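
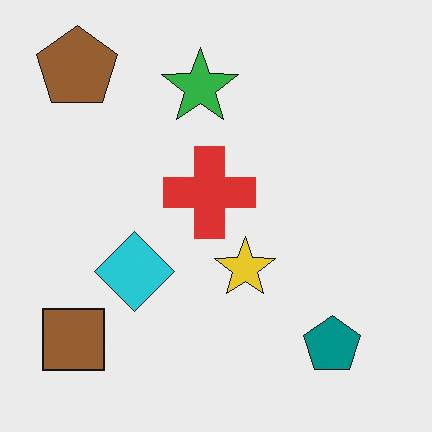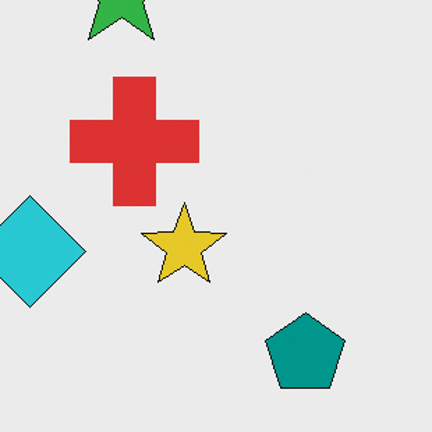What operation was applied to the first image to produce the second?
It was cropped to a modestly smaller region and rescaled.

The visible shapes are larger and the field of view is narrower; shapes near the original edges may be partly or wholly outside the frame — a crop-and-rescale.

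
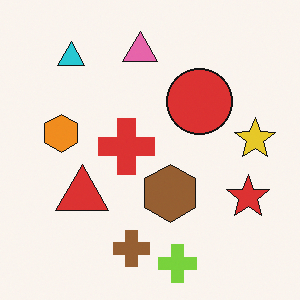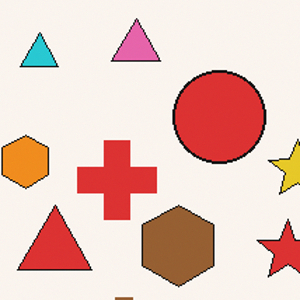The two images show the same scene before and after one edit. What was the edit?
The second image is the first cropped slightly and scaled back up.

The visible shapes are larger and the field of view is narrower; shapes near the original edges may be partly or wholly outside the frame — a crop-and-rescale.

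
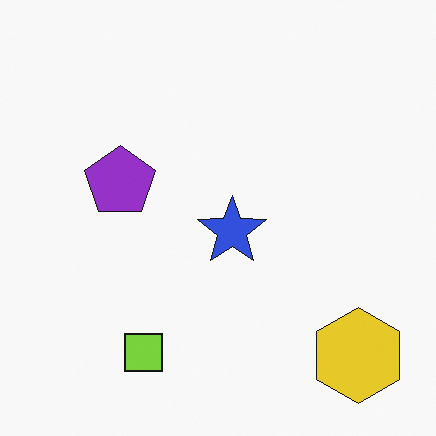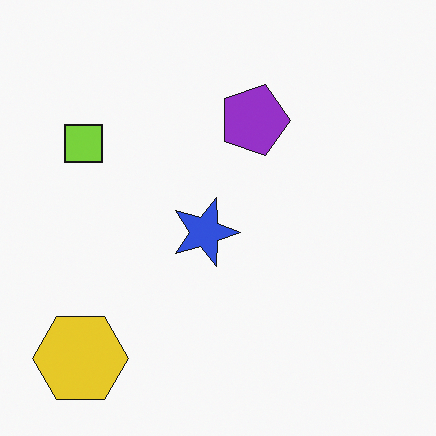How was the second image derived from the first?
This is the original image rotated 90° clockwise.

The yellow hexagon sits in the bottom-right of the first image and the bottom-left of the second — consistent with a whole-image 90° clockwise rotation.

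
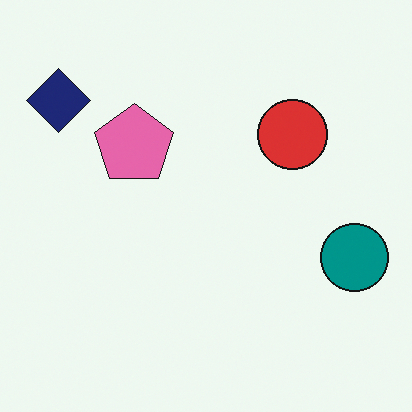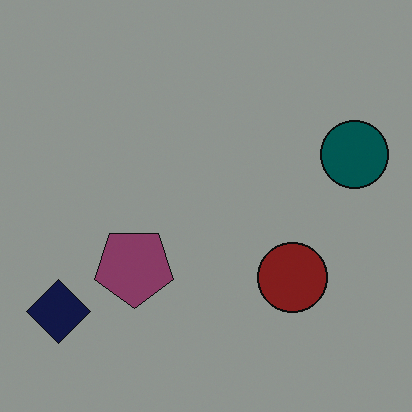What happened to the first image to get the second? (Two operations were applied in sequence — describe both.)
The transformation is: flipped vertically (top ↔ bottom), then substantially darkened.

The navy diamond is in the top-left of the first image and the bottom-left of the second — shapes on opposite sides of the horizontal midline have swapped in a mirror flip. Every pixel — background and shapes alike — is uniformly darkened.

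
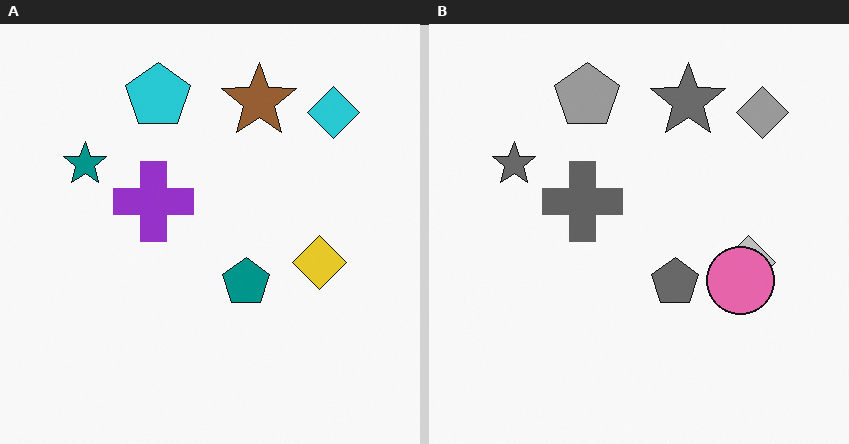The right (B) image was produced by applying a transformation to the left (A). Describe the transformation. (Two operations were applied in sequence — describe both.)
The transformation is: converted to grayscale, then overlaid with an additional pink circle.

All color is removed — every shape is now a shade of grey. A pink circle appears in the right (B) image that is absent from the left (A).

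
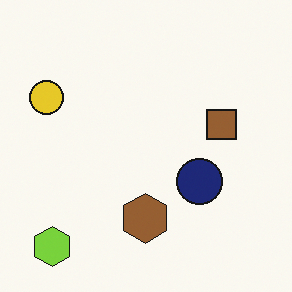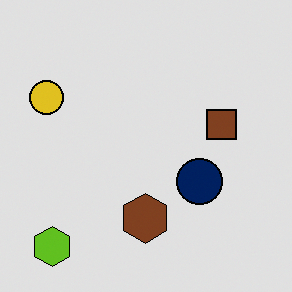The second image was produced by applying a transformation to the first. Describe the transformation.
The second image is the first posterized to a reduced palette.

Each flat color has snapped to a coarser quantized level — most visibly, the near-white background has dropped to a flat grey.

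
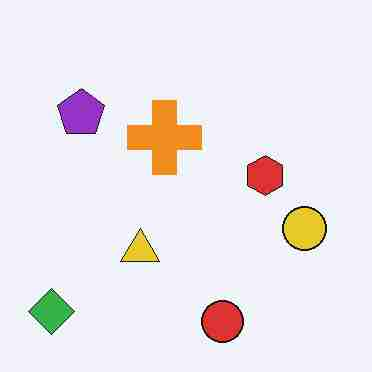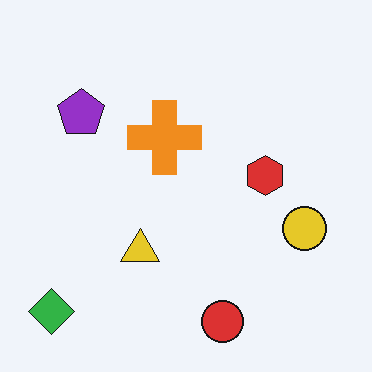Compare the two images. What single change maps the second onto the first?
Heavily JPEG-compressed with obvious blocking artifacts.

Blocky 8×8 compression artifacts appear around shape edges and the flat background shows ringing — characteristic JPEG degradation.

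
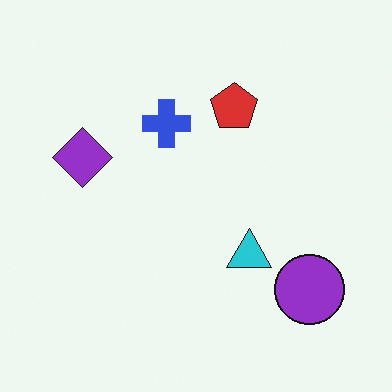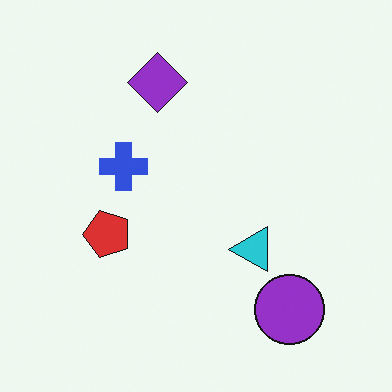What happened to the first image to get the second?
This is the original image transposed (reflected across the top-left ↔ bottom-right diagonal).

Shapes have swapped their row and column positions — what was in the top-right is now in the bottom-left — a diagonal reflection.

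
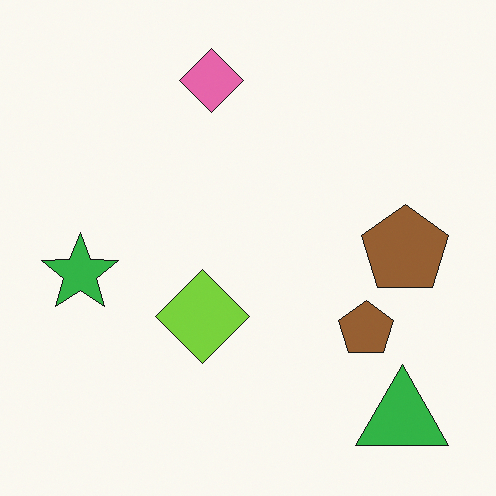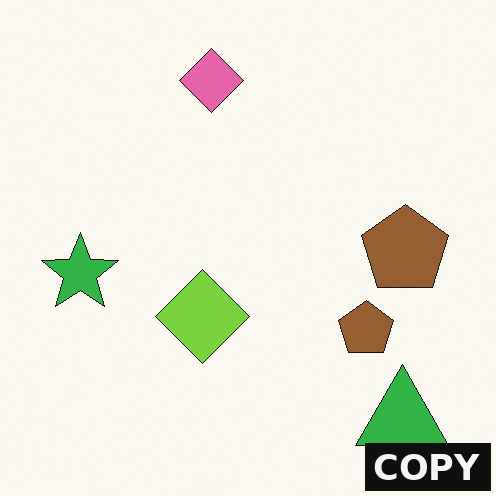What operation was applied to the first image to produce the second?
This is the original image watermarked with the text "COPY" in the lower-right corner.

A dark label reading "COPY" appears in the lower-right corner.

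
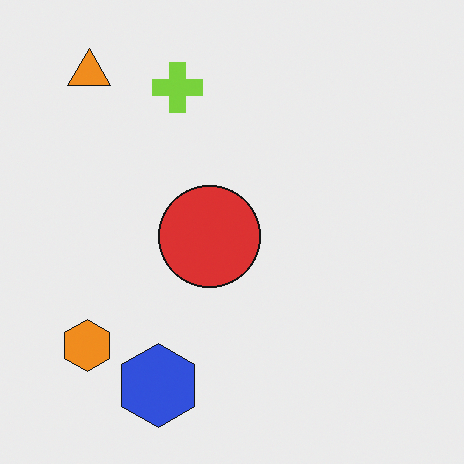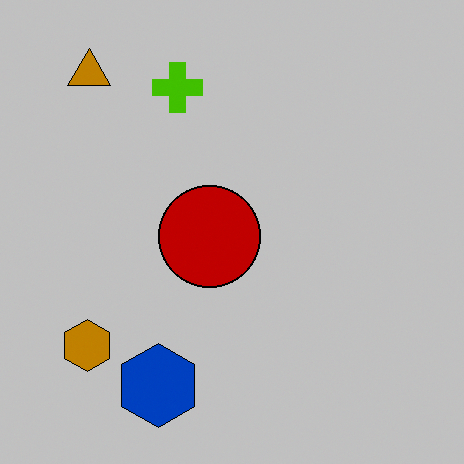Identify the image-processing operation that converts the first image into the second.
The image was heavily posterized to just a handful of flat colors.

Each flat color has snapped to a coarser quantized level — most visibly, the near-white background has dropped to a flat grey.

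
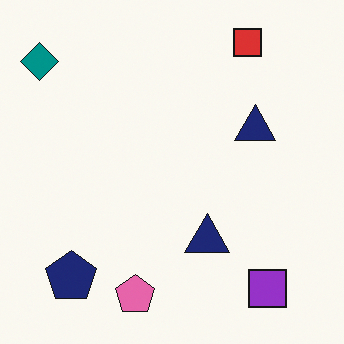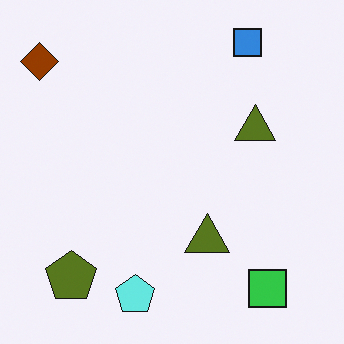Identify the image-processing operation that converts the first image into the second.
The transformation is: hue-shifted through roughly half the color wheel.

Every shape's color has rotated by the same amount around the hue wheel — a uniform hue shift.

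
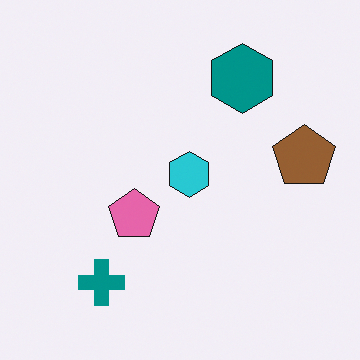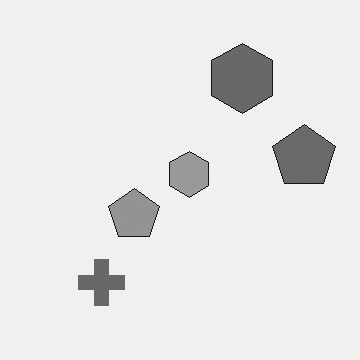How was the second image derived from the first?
The second image is the first converted to grayscale.

All color is removed — every shape is now a shade of grey.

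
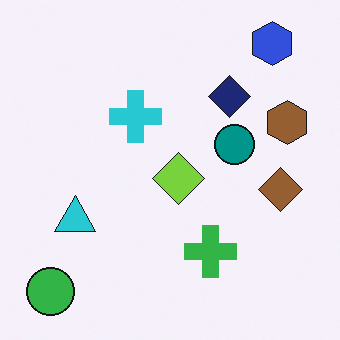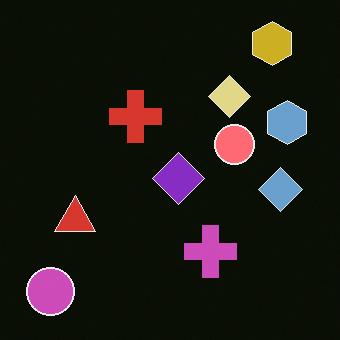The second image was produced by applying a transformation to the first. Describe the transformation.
Color-inverted (negative).

The light background has become dark and every shape's color is its complement — a photographic negative.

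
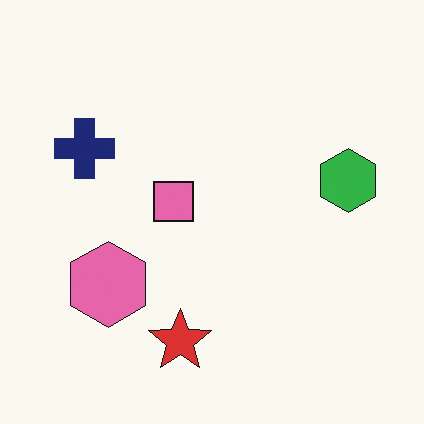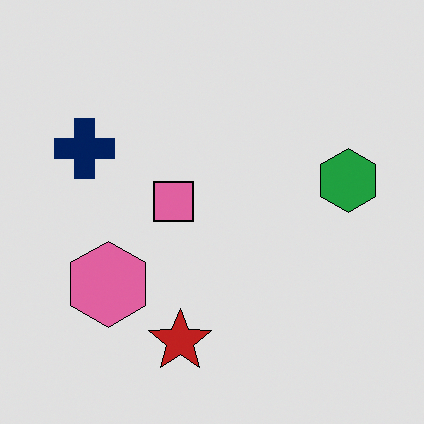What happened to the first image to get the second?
This is the original image posterized to a reduced palette.

Each flat color has snapped to a coarser quantized level — most visibly, the near-white background has dropped to a flat grey.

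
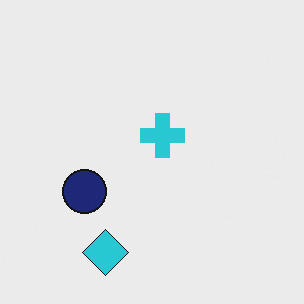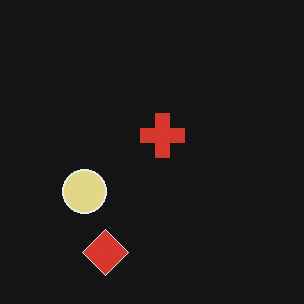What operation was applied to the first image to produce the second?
This is the original image color-inverted (negative).

The light background has become dark and every shape's color is its complement — a photographic negative.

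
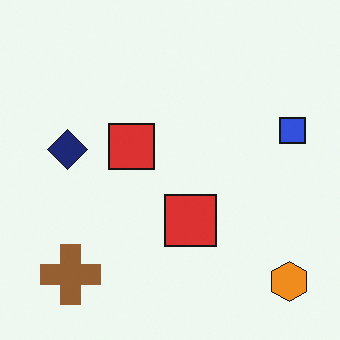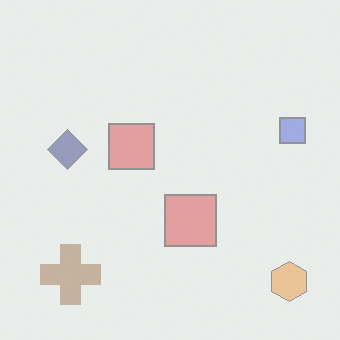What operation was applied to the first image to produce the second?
Given much lower contrast.

Tones are pushed toward mid-grey across the whole image — a global contrast change.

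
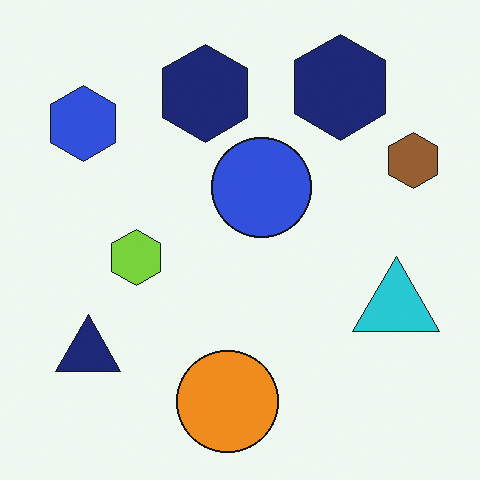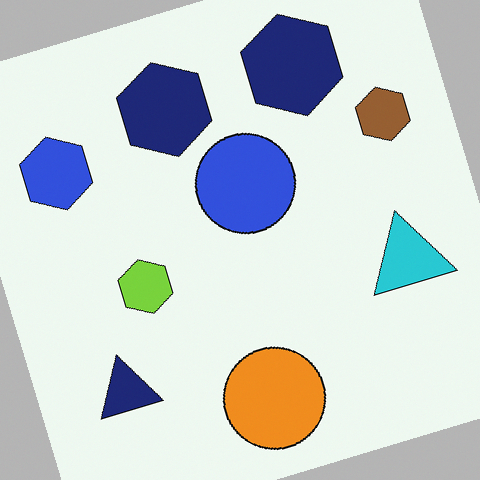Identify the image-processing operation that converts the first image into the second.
The transformation is: rotated counter-clockwise by a clearly visible amount.

Every shape is tilted by the same angle and the image corners show triangular fill wedges — a whole-image rotation by a non-right angle.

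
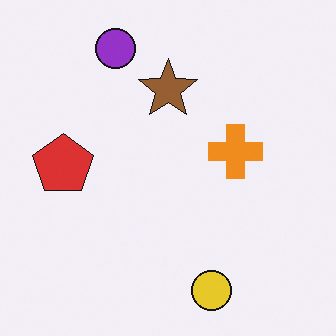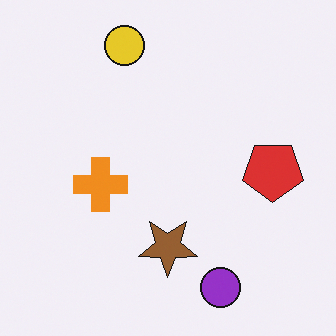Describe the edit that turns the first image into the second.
Rotated 180°.

The purple circle sits in the top of the first image and the bottom of the second — consistent with a whole-image 180° rotation.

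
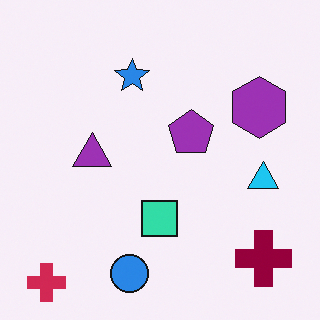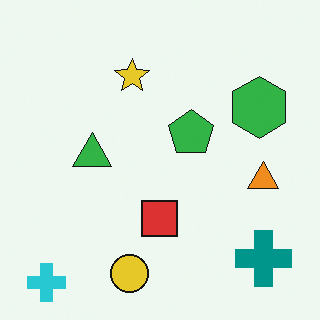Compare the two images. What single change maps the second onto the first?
The first image is the second hue-shifted by a large amount.

Every shape's color has rotated by the same amount around the hue wheel — a uniform hue shift.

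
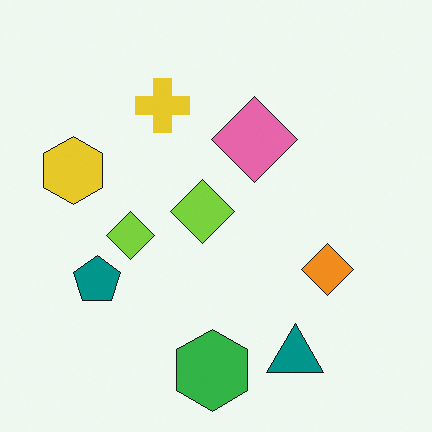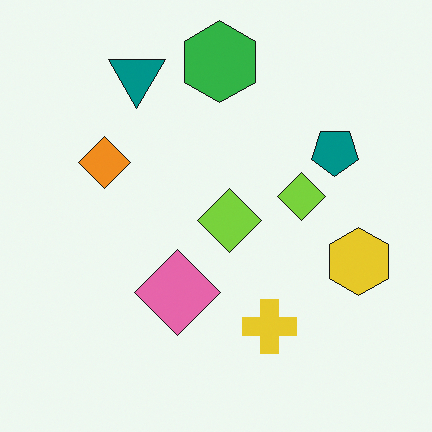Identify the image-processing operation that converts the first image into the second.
This is the original image rotated 180°.

The teal triangle sits in the bottom-right of the first image and the top-left of the second — consistent with a whole-image 180° rotation.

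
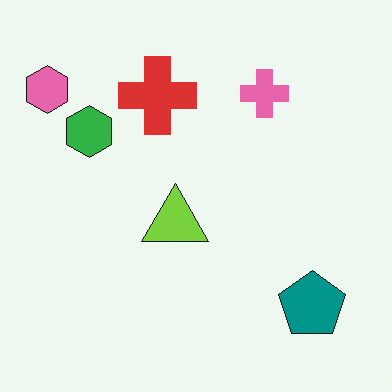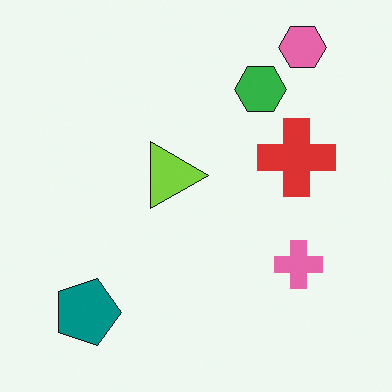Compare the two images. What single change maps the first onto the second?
The transformation is: rotated 90° clockwise.

The pink hexagon sits in the top-left of the first image and the top-right of the second — consistent with a whole-image 90° clockwise rotation.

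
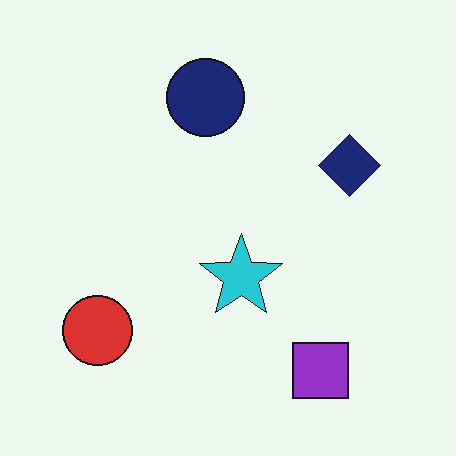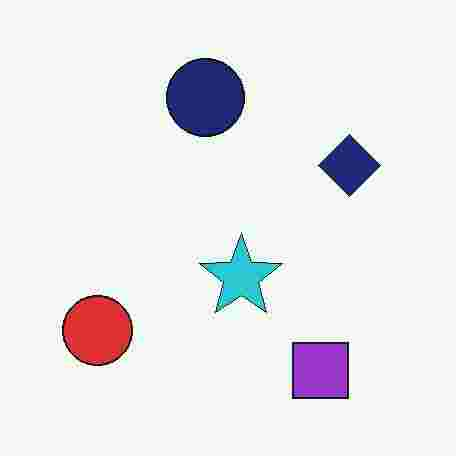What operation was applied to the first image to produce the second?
This is the original image heavily JPEG-compressed with obvious blocking artifacts.

Blocky 8×8 compression artifacts appear around shape edges and the flat background shows ringing — characteristic JPEG degradation.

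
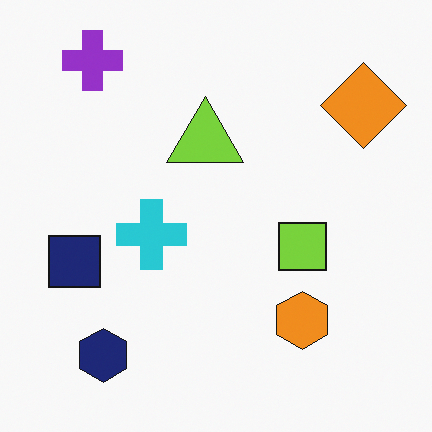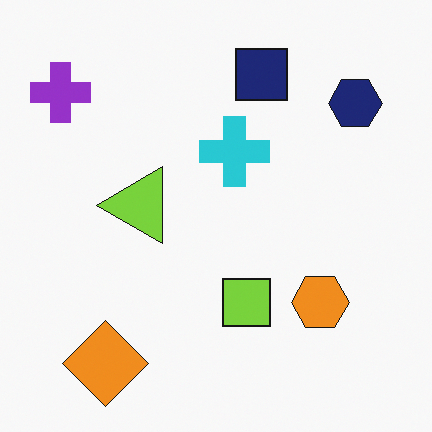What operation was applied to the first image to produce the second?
Transposed (reflected across the top-left ↔ bottom-right diagonal).

Shapes have swapped their row and column positions — what was in the top-right is now in the bottom-left — a diagonal reflection.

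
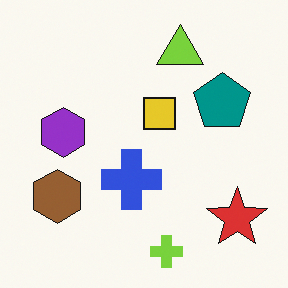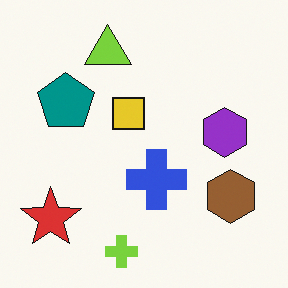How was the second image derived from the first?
Flipped horizontally (left ↔ right).

The red star is in the bottom-right of the first image and the bottom-left of the second — shapes on opposite sides of the vertical midline have swapped in a mirror flip.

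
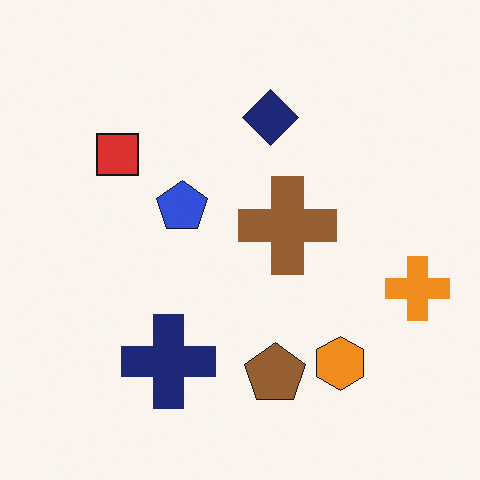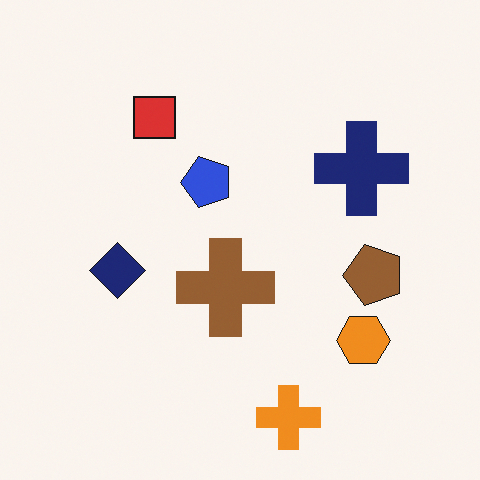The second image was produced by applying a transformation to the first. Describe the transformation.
It was transposed (reflected across the top-left ↔ bottom-right diagonal).

Shapes have swapped their row and column positions — what was in the top-right is now in the bottom-left — a diagonal reflection.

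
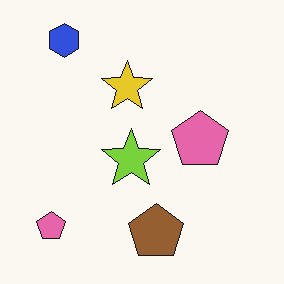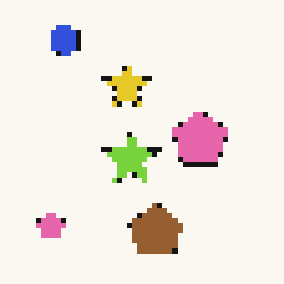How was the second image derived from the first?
The image was lightly pixelated (a mild mosaic effect).

Shapes are reduced to large square blocks; fine edges and outlines are lost — a downscale-then-upscale (mosaic) effect.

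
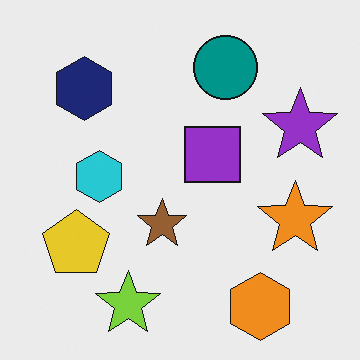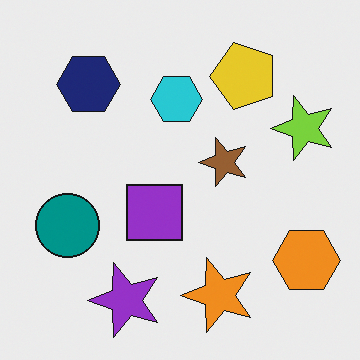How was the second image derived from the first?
The transformation is: transposed (reflected across the top-left ↔ bottom-right diagonal).

Shapes have swapped their row and column positions — what was in the top-right is now in the bottom-left — a diagonal reflection.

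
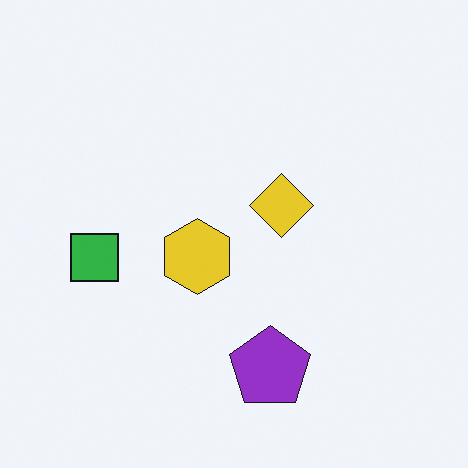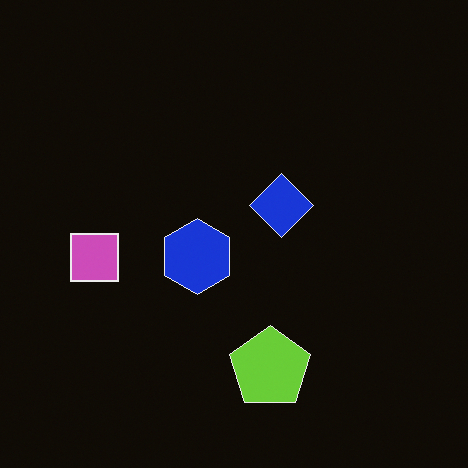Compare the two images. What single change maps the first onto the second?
The second image is the first color-inverted (negative).

The light background has become dark and every shape's color is its complement — a photographic negative.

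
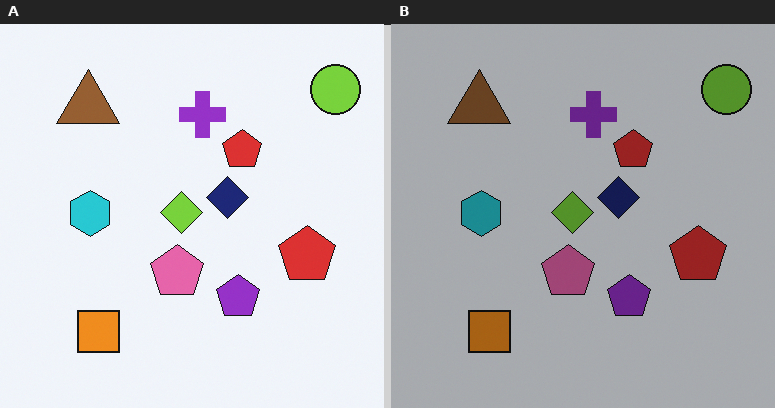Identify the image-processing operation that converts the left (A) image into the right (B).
It was substantially darkened.

Every pixel — background and shapes alike — is uniformly darkened.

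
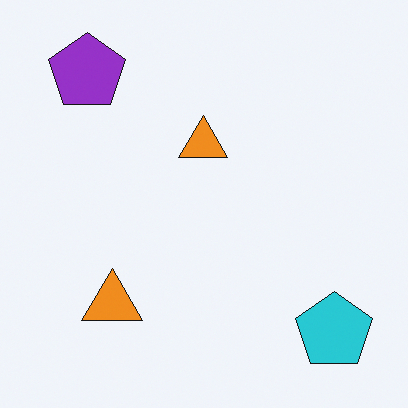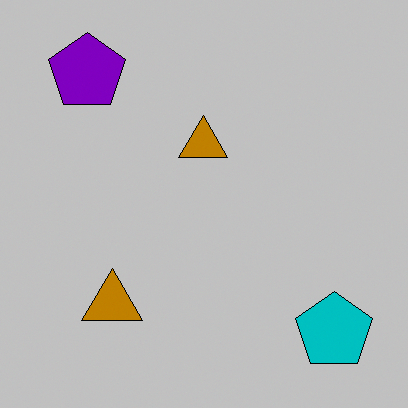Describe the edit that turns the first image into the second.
The image was heavily posterized to just a handful of flat colors.

Each flat color has snapped to a coarser quantized level — most visibly, the near-white background has dropped to a flat grey.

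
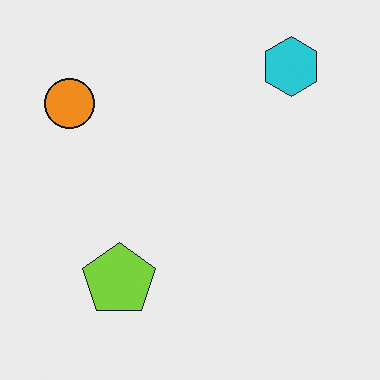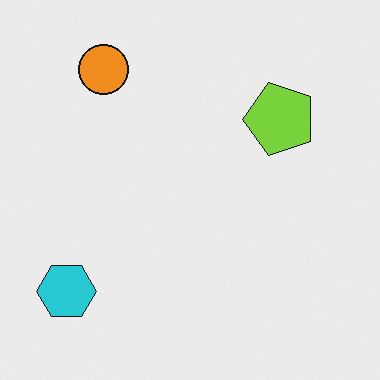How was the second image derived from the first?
It was transposed (reflected across the top-left ↔ bottom-right diagonal).

Shapes have swapped their row and column positions — what was in the top-right is now in the bottom-left — a diagonal reflection.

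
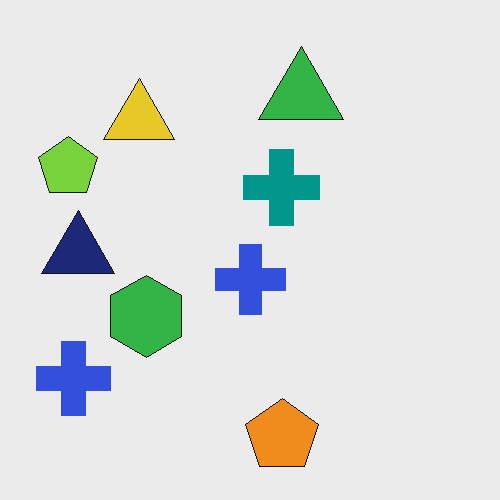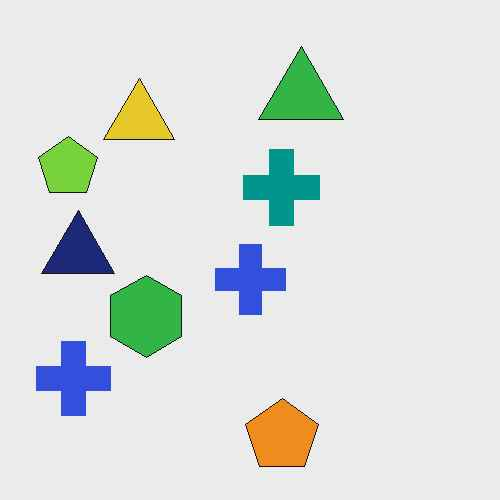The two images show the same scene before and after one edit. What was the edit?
This is the original image given moderate JPEG compression.

Blocky 8×8 compression artifacts appear around shape edges and the flat background shows ringing — characteristic JPEG degradation.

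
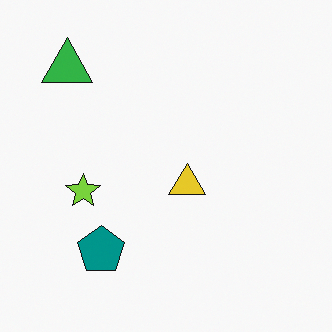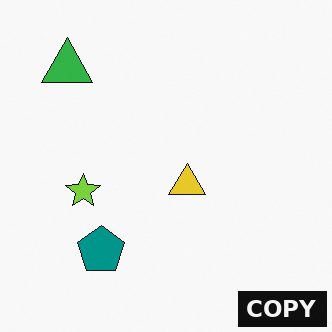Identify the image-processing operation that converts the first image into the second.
Watermarked with the text "COPY" in the lower-right corner.

A dark label reading "COPY" appears in the lower-right corner.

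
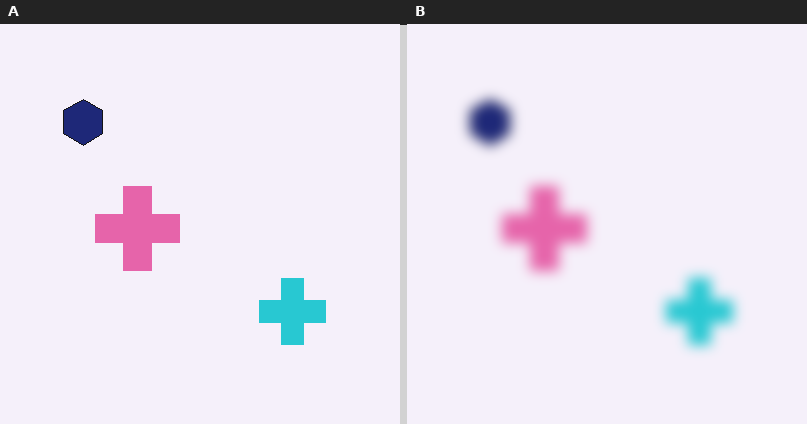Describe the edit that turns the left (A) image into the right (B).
The transformation is: heavily blurred.

Shape edges and outlines are uniformly softened across the whole image.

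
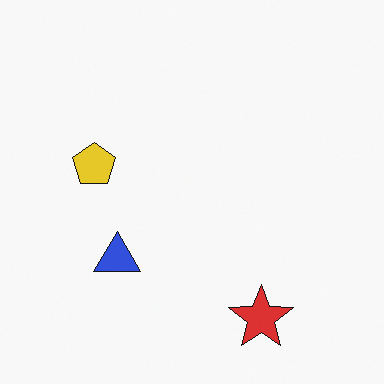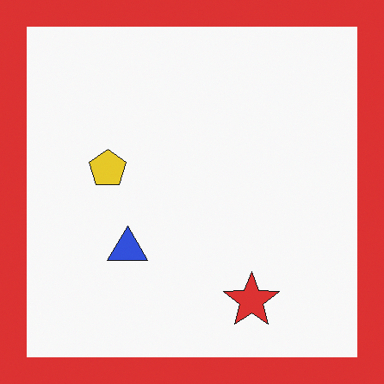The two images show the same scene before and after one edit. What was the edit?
The transformation is: framed with a red border.

A solid red frame runs around the edge of the second image, with the content slightly shrunk inside it.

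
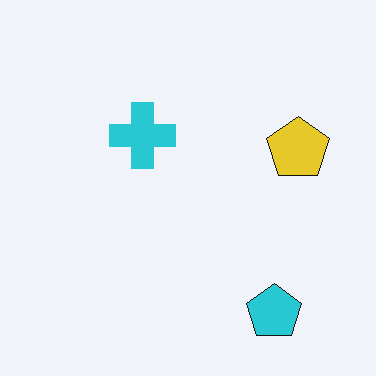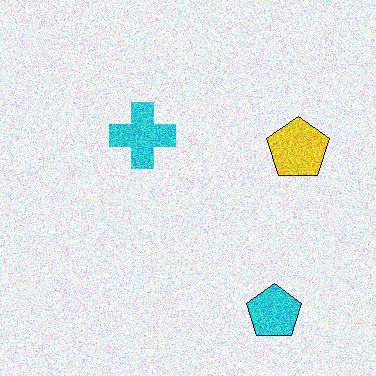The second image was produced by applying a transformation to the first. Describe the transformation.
The transformation is: degraded with a thick layer of grain.

Random speckle covers the whole image, including the flat background.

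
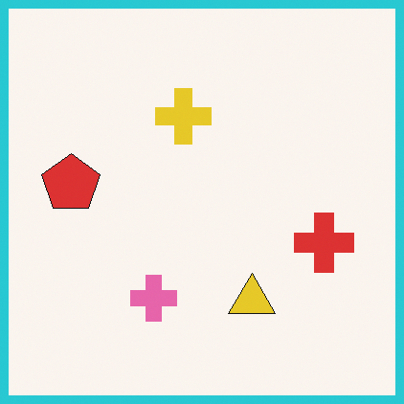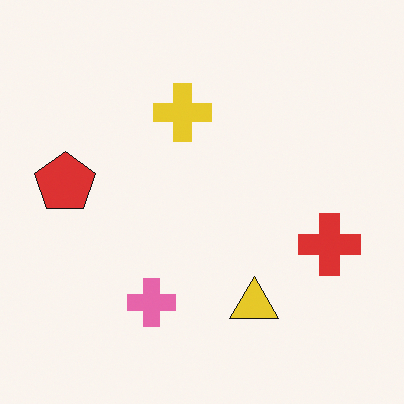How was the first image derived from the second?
Framed with a cyan border.

A solid cyan frame runs around the edge of the first image, with the content slightly shrunk inside it.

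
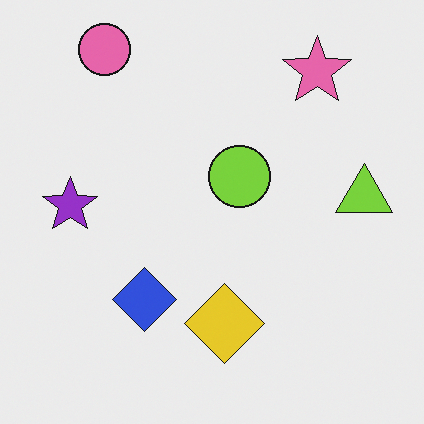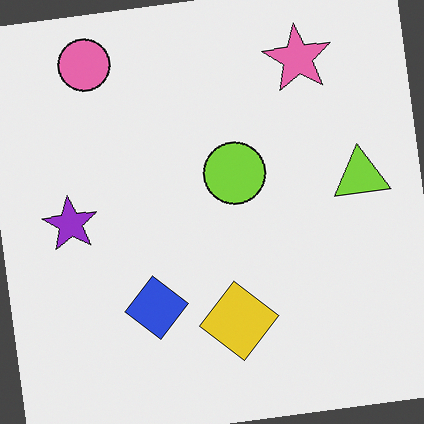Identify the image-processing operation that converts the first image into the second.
This is the original image rotated counter-clockwise by a slight angle.

Every shape is tilted by the same angle and the image corners show triangular fill wedges — a whole-image rotation by a non-right angle.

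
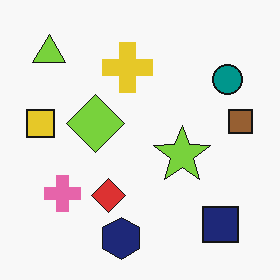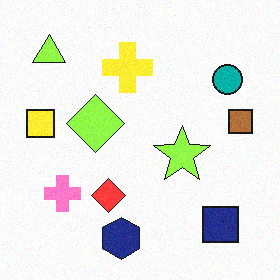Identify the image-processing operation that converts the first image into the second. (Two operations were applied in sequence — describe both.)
It was slightly brightened, then degraded with subtle gaussian noise.

Every pixel — background and shapes alike — is uniformly brightened. Random speckle covers the whole image, including the flat background.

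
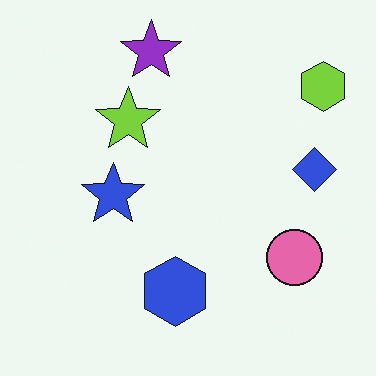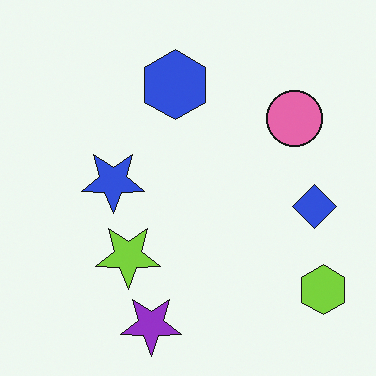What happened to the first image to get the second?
It was flipped vertically (top ↔ bottom).

The purple star is in the top of the first image and the bottom of the second — shapes on opposite sides of the horizontal midline have swapped in a mirror flip.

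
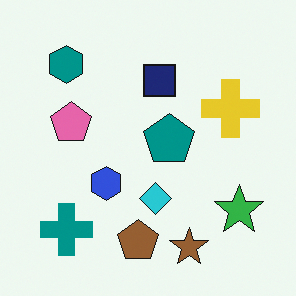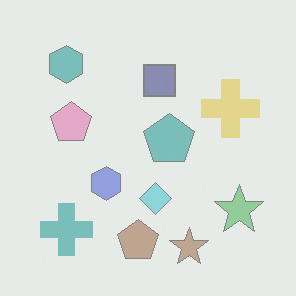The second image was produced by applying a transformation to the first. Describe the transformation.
This is the original image given much lower contrast.

Tones are pushed toward mid-grey across the whole image — a global contrast change.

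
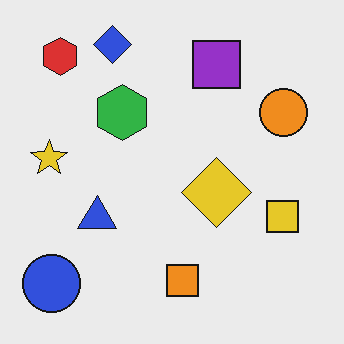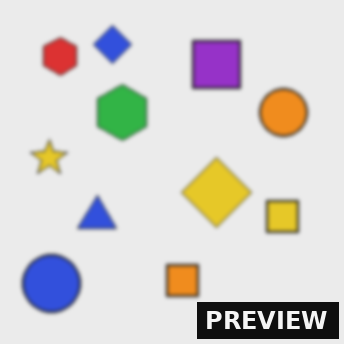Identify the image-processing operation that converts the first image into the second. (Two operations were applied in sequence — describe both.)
The image was slightly softened, then watermarked with the text "PREVIEW" in the lower-right corner.

Shape edges and outlines are uniformly softened across the whole image. A dark label reading "PREVIEW" appears in the lower-right corner.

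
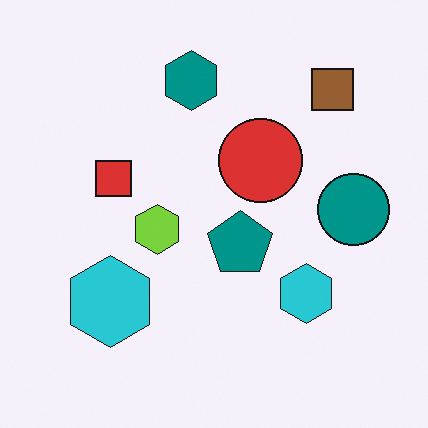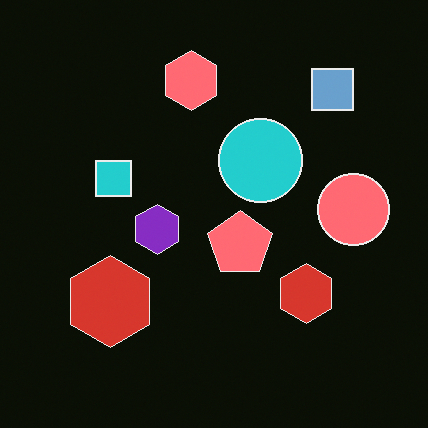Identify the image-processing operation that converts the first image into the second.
The second image is the first color-inverted (negative).

The light background has become dark and every shape's color is its complement — a photographic negative.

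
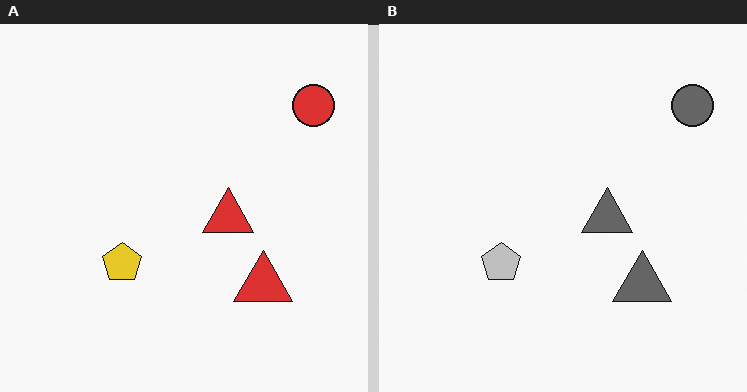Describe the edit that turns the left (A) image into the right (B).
The right (B) image is the left (A) converted to grayscale.

All color is removed — every shape is now a shade of grey.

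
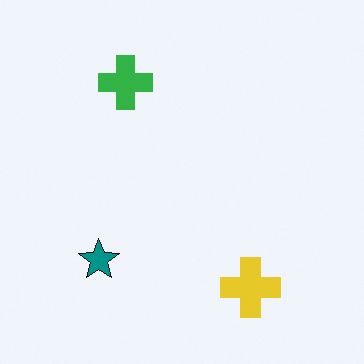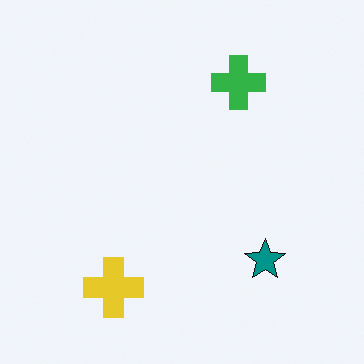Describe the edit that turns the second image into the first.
It was flipped horizontally (left ↔ right).

The teal star is in the bottom-right of the second image and the bottom-left of the first — shapes on opposite sides of the vertical midline have swapped in a mirror flip.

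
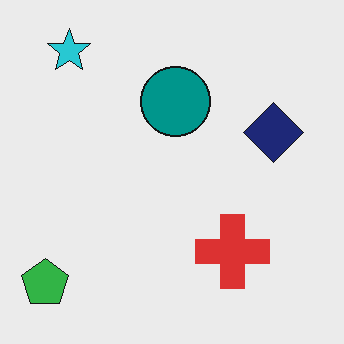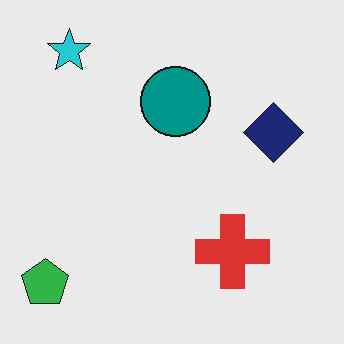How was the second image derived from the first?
The second image is the first JPEG-compressed with visible artifacts.

Blocky 8×8 compression artifacts appear around shape edges and the flat background shows ringing — characteristic JPEG degradation.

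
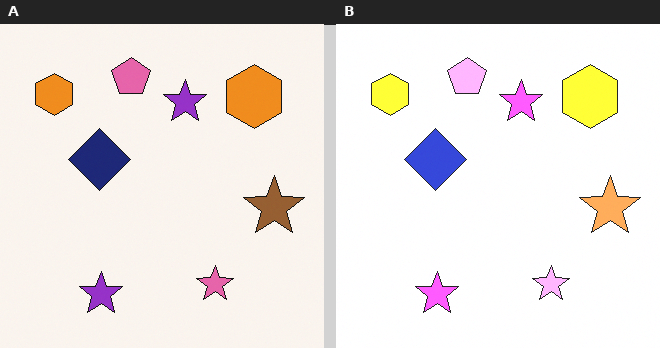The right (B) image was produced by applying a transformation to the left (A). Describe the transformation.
The right (B) image is the left (A) substantially brightened.

Every pixel — background and shapes alike — is uniformly brightened.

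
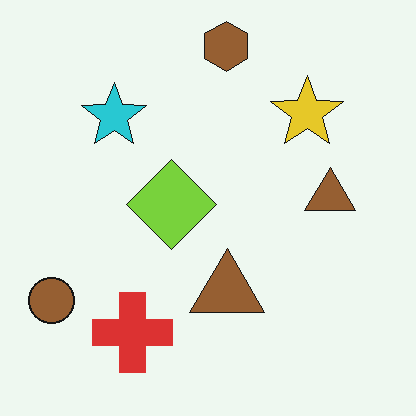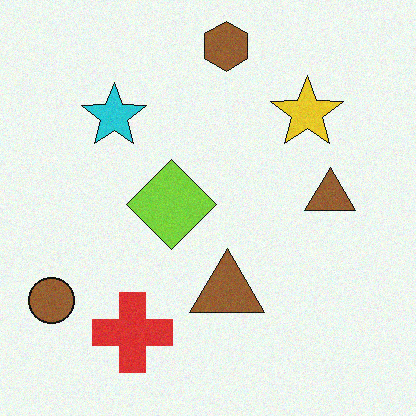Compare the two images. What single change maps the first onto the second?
This is the original image degraded with light additive noise.

Random speckle covers the whole image, including the flat background.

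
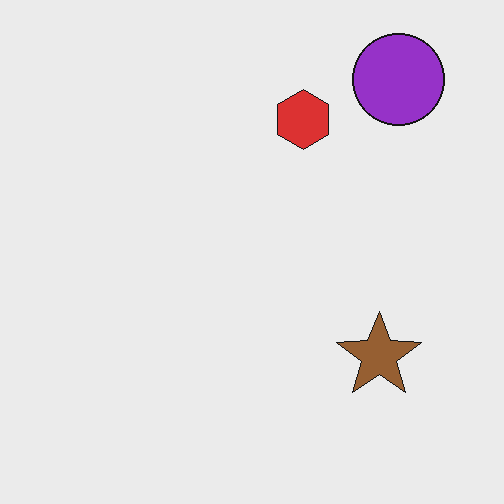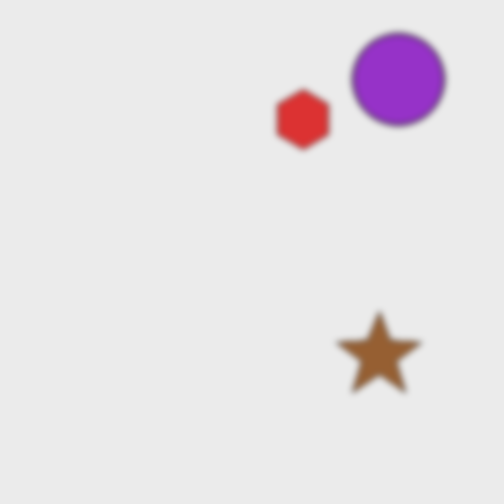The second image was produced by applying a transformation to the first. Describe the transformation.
The second image is the first moderately blurred.

Shape edges and outlines are uniformly softened across the whole image.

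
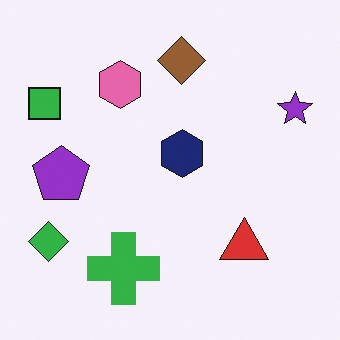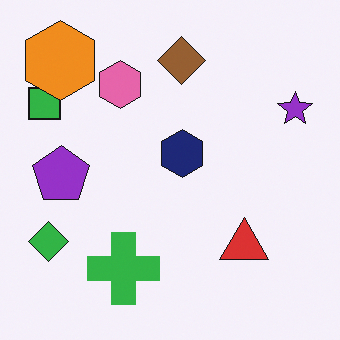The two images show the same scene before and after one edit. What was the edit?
It was overlaid with an additional orange hexagon.

An orange hexagon appears in the second image that is absent from the first.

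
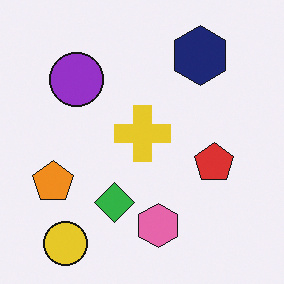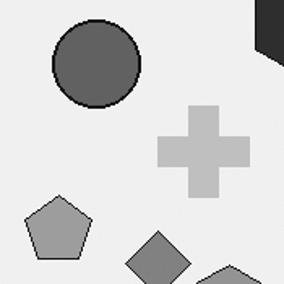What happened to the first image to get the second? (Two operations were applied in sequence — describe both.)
The image was converted to grayscale, then cropped tightly and scaled back up.

All color is removed — every shape is now a shade of grey. The visible shapes are larger and the field of view is narrower; shapes near the original edges may be partly or wholly outside the frame — a crop-and-rescale.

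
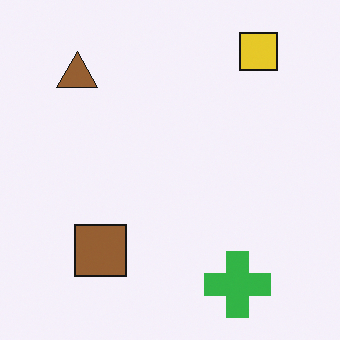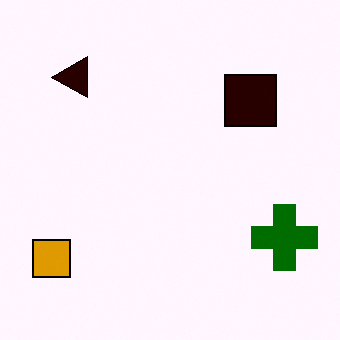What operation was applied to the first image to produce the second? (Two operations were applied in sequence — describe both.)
It was transposed (reflected across the top-left ↔ bottom-right diagonal), then boosted in contrast.

Shapes have swapped their row and column positions — what was in the top-right is now in the bottom-left — a diagonal reflection. Tones are pushed away from mid-grey across the whole image — a global contrast change.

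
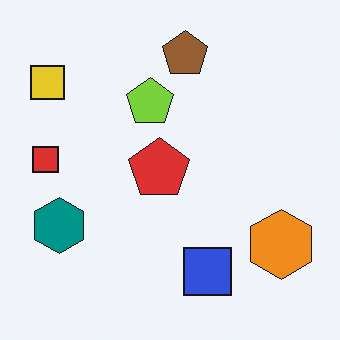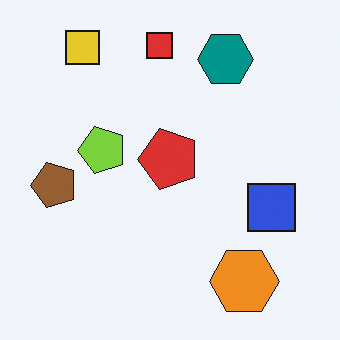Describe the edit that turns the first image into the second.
The image was transposed (reflected across the top-left ↔ bottom-right diagonal).

Shapes have swapped their row and column positions — what was in the top-right is now in the bottom-left — a diagonal reflection.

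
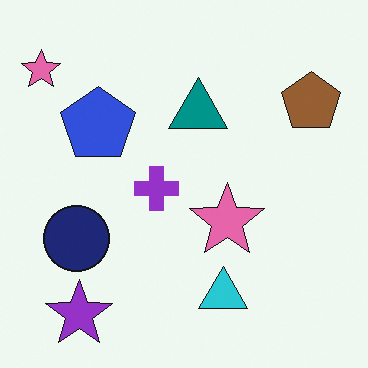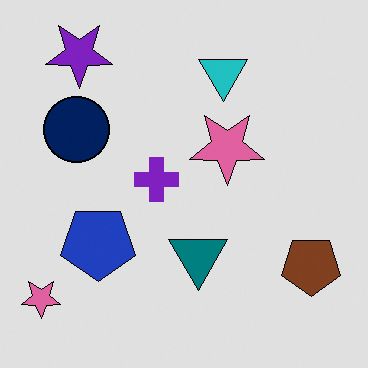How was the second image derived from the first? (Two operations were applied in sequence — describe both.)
Posterized to a reduced palette, then flipped vertically (top ↔ bottom).

Each flat color has snapped to a coarser quantized level — most visibly, the near-white background has dropped to a flat grey. The purple star is in the bottom-left of the first image and the top-left of the second — shapes on opposite sides of the horizontal midline have swapped in a mirror flip.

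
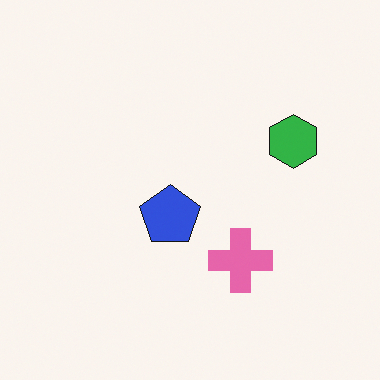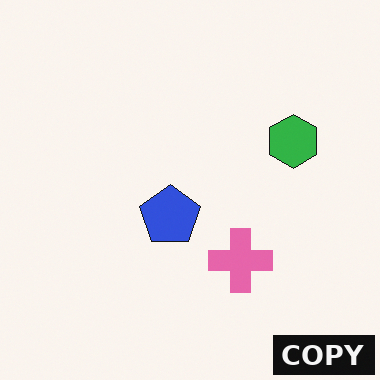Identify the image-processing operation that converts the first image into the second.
This is the original image watermarked with the text "COPY" in the lower-right corner.

A dark label reading "COPY" appears in the lower-right corner.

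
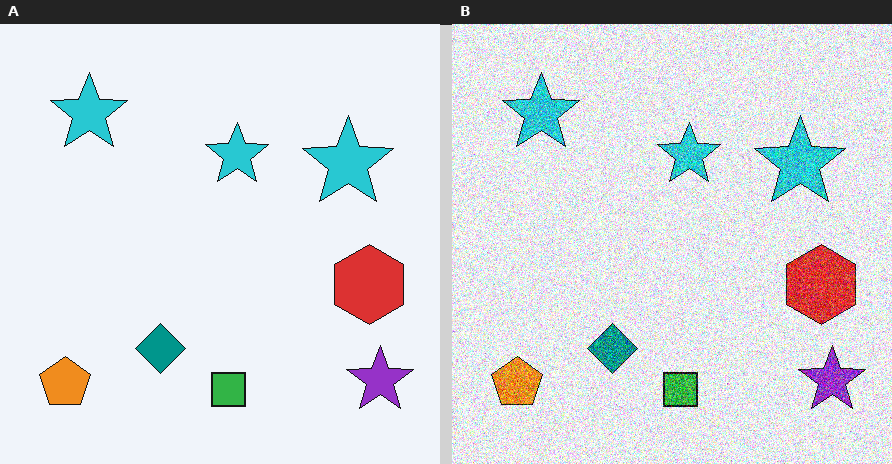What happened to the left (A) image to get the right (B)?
It was degraded with a thick layer of grain.

Random speckle covers the whole image, including the flat background.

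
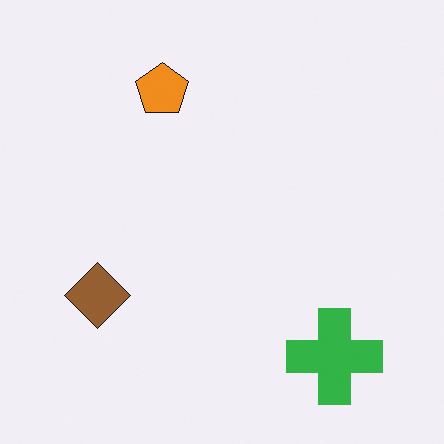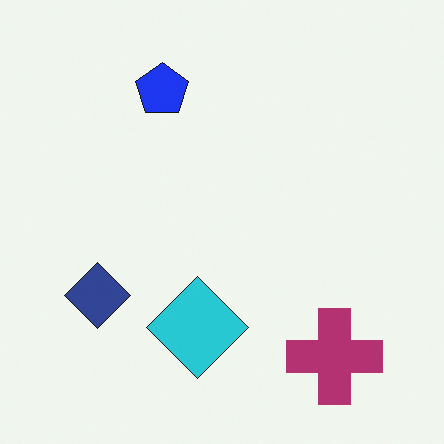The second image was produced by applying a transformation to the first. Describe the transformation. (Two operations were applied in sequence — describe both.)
Hue-shifted through roughly half the color wheel, then overlaid with an additional cyan diamond.

Every shape's color has rotated by the same amount around the hue wheel — a uniform hue shift. A cyan diamond appears in the second image that is absent from the first.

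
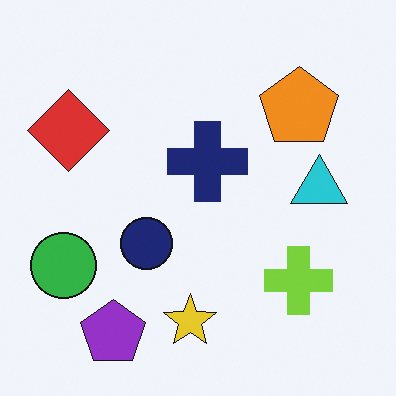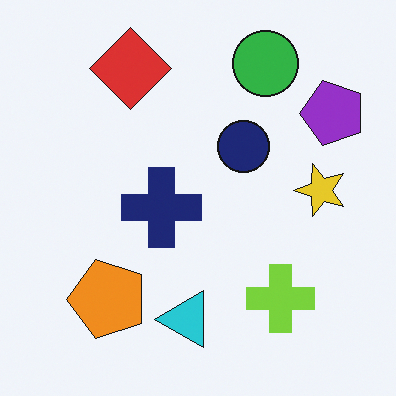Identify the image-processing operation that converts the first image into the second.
This is the original image transposed (reflected across the top-left ↔ bottom-right diagonal).

Shapes have swapped their row and column positions — what was in the top-right is now in the bottom-left — a diagonal reflection.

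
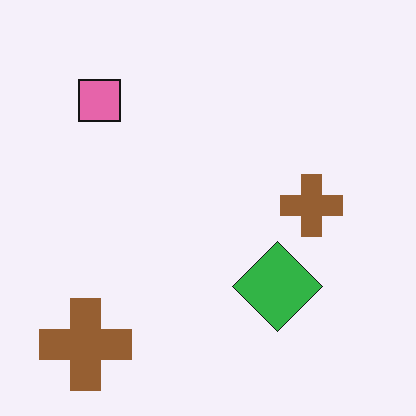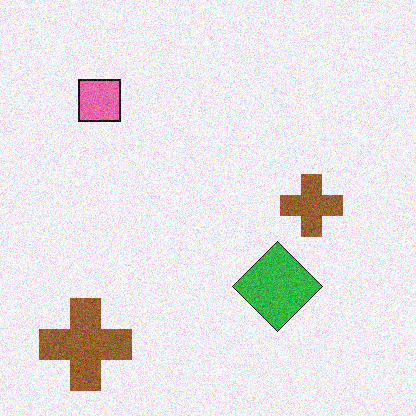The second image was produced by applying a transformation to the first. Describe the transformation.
The image was degraded with visible gaussian noise.

Random speckle covers the whole image, including the flat background.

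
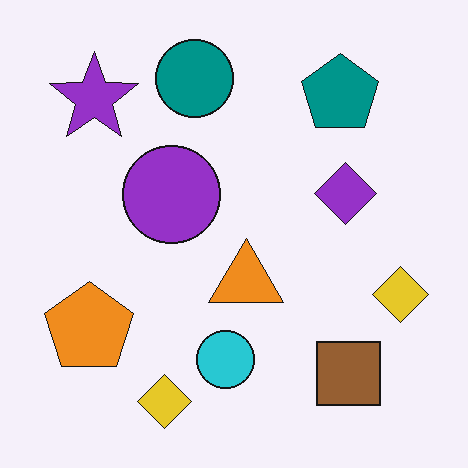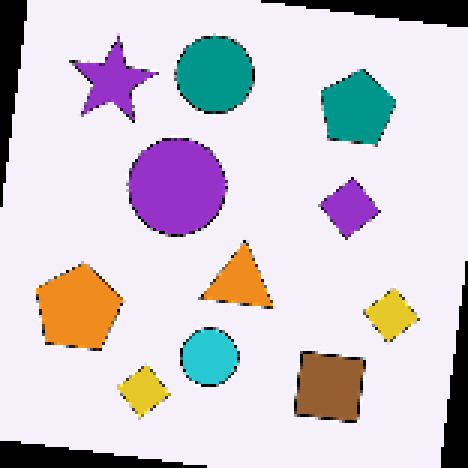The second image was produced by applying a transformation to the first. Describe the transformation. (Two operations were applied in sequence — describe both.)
It was rotated clockwise by a small amount, then lightly pixelated (a mild mosaic effect).

Every shape is tilted by the same angle and the image corners show triangular fill wedges — a whole-image rotation by a non-right angle. Shapes are reduced to large square blocks; fine edges and outlines are lost — a downscale-then-upscale (mosaic) effect.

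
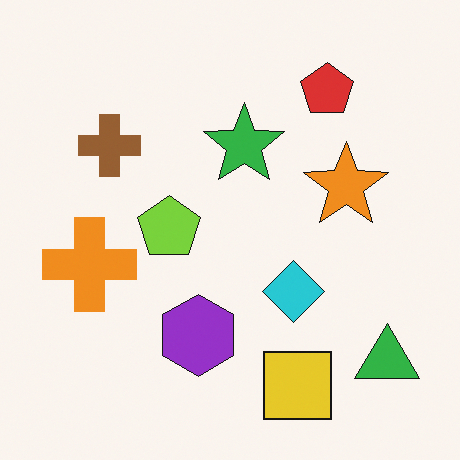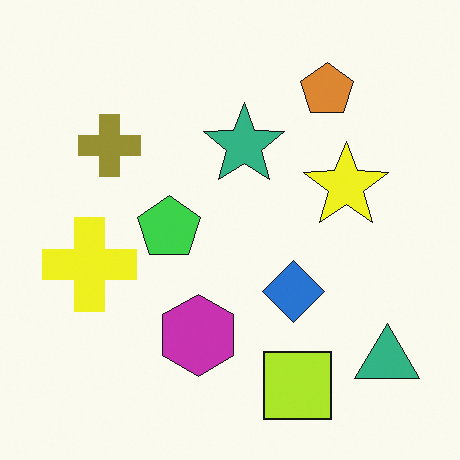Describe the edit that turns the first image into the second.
This is the original image hue-shifted slightly.

Every shape's color has rotated by the same amount around the hue wheel — a uniform hue shift.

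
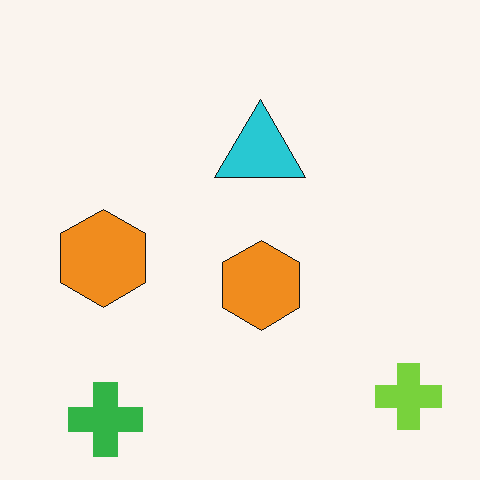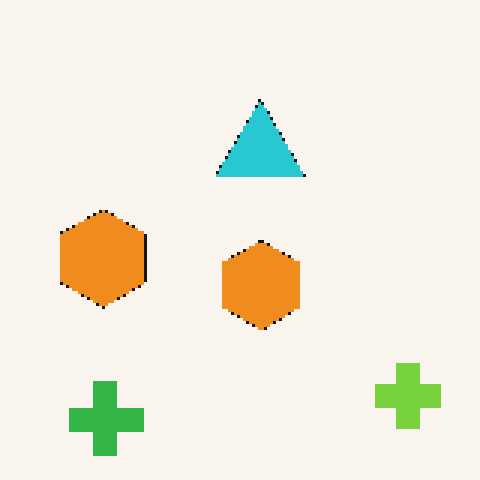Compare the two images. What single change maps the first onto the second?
The transformation is: lightly pixelated (a mild mosaic effect).

Shapes are reduced to large square blocks; fine edges and outlines are lost — a downscale-then-upscale (mosaic) effect.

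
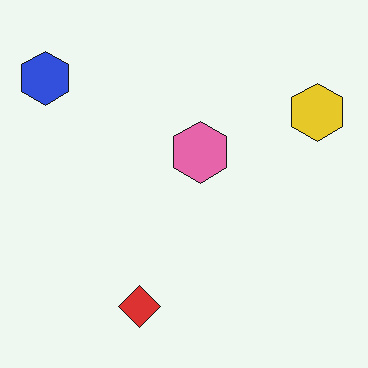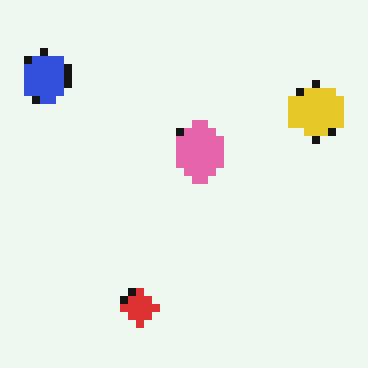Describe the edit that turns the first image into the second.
The image was pixelated into visible square blocks.

Shapes are reduced to large square blocks; fine edges and outlines are lost — a downscale-then-upscale (mosaic) effect.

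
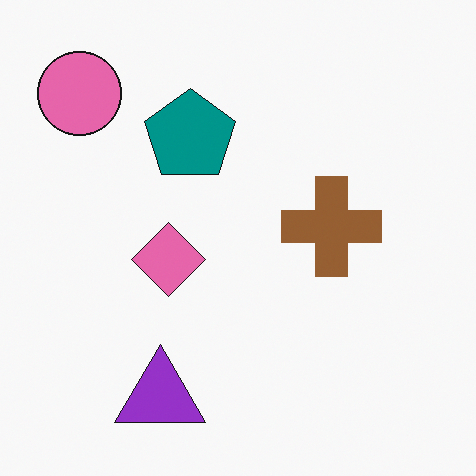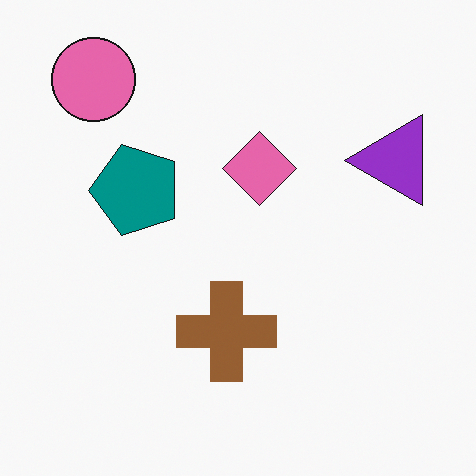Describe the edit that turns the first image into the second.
The second image is the first transposed (reflected across the top-left ↔ bottom-right diagonal).

Shapes have swapped their row and column positions — what was in the top-right is now in the bottom-left — a diagonal reflection.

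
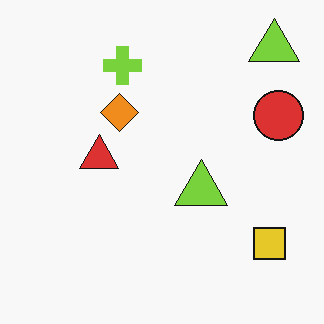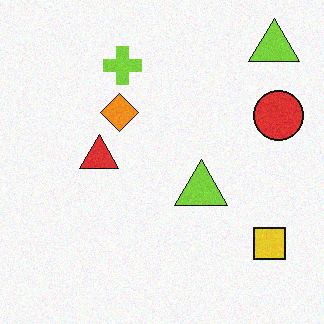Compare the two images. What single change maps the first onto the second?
Degraded with subtle gaussian noise.

Random speckle covers the whole image, including the flat background.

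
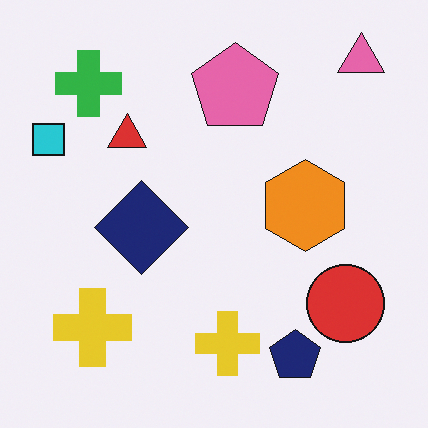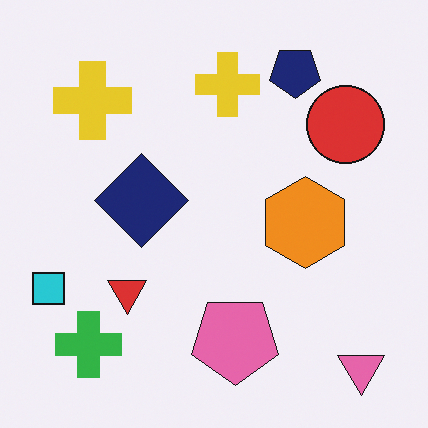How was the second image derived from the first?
The transformation is: flipped vertically (top ↔ bottom).

The pink triangle is in the top-right of the first image and the bottom-right of the second — shapes on opposite sides of the horizontal midline have swapped in a mirror flip.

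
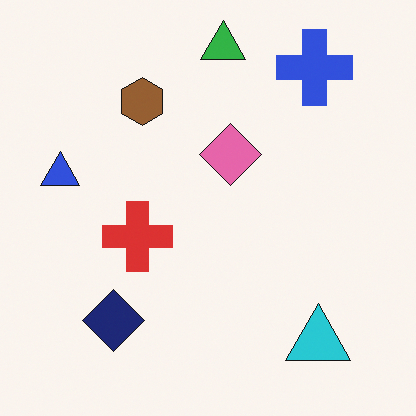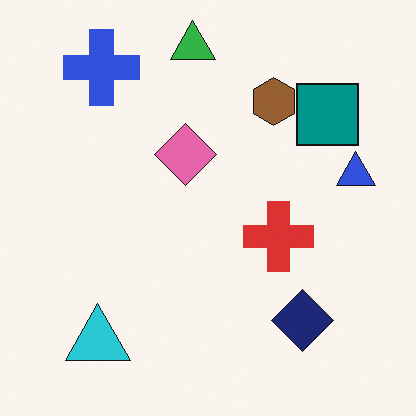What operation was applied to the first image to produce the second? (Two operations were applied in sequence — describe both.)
The image was flipped horizontally (left ↔ right), then overlaid with an additional teal square.

The blue triangle is in the left of the first image and the right of the second — shapes on opposite sides of the vertical midline have swapped in a mirror flip. A teal square appears in the second image that is absent from the first.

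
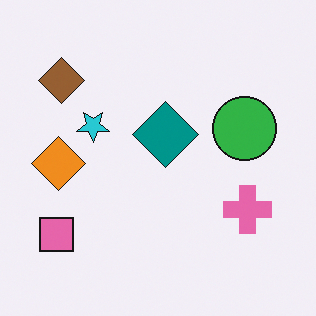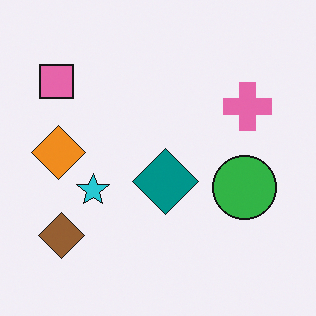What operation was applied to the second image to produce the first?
This is the original image flipped vertically (top ↔ bottom).

The pink square is in the top-left of the second image and the bottom-left of the first — shapes on opposite sides of the horizontal midline have swapped in a mirror flip.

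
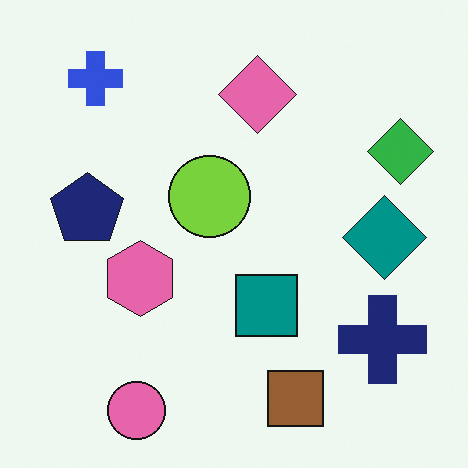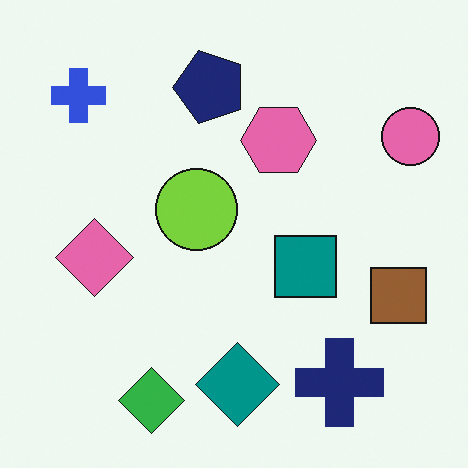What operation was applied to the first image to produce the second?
The image was transposed (reflected across the top-left ↔ bottom-right diagonal).

Shapes have swapped their row and column positions — what was in the top-right is now in the bottom-left — a diagonal reflection.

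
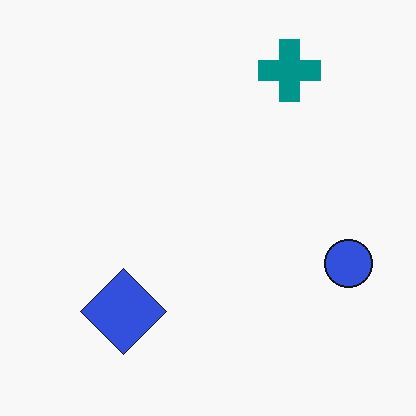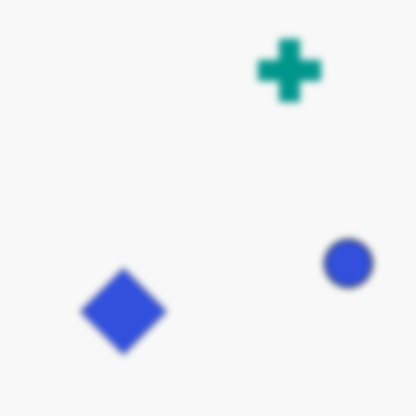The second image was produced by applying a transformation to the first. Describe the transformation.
The second image is the first moderately blurred.

Shape edges and outlines are uniformly softened across the whole image.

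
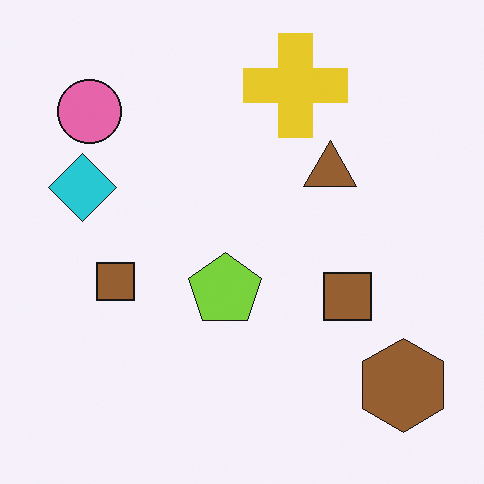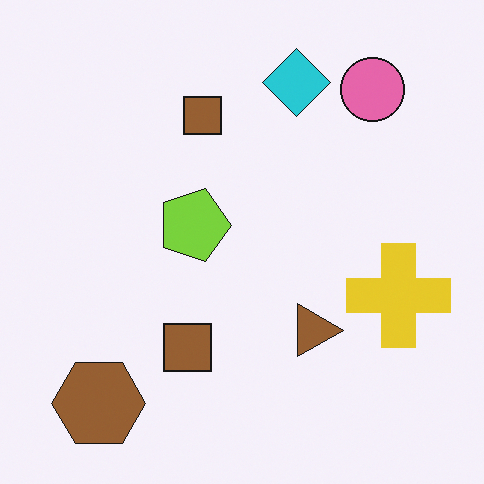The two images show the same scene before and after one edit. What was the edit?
Rotated 90° clockwise.

The brown hexagon sits in the bottom-right of the first image and the bottom-left of the second — consistent with a whole-image 90° clockwise rotation.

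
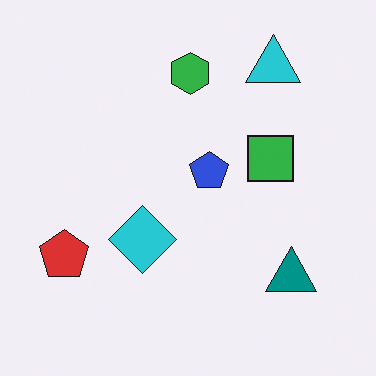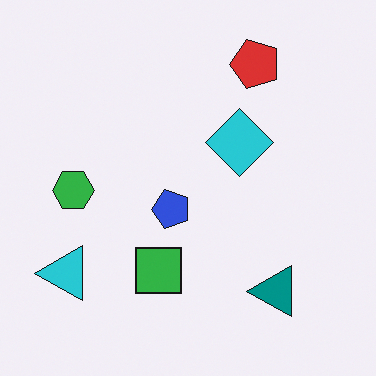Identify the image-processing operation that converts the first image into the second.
This is the original image transposed (reflected across the top-left ↔ bottom-right diagonal).

Shapes have swapped their row and column positions — what was in the top-right is now in the bottom-left — a diagonal reflection.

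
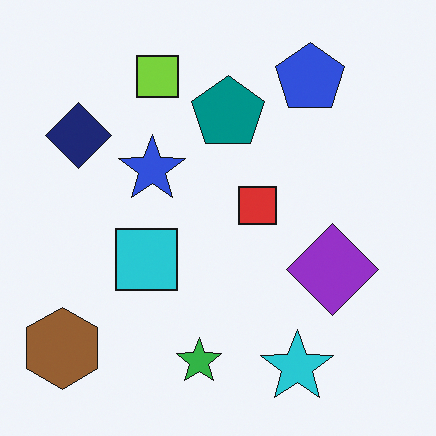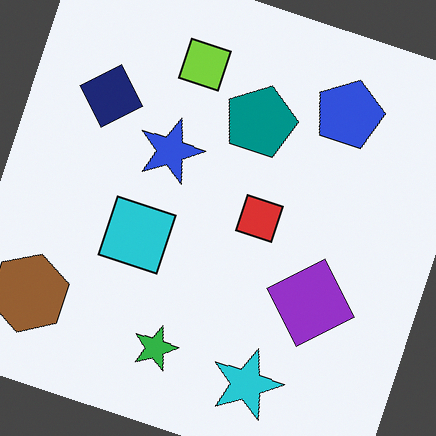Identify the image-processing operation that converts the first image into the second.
It was rotated clockwise by a moderate amount.

Every shape is tilted by the same angle and the image corners show triangular fill wedges — a whole-image rotation by a non-right angle.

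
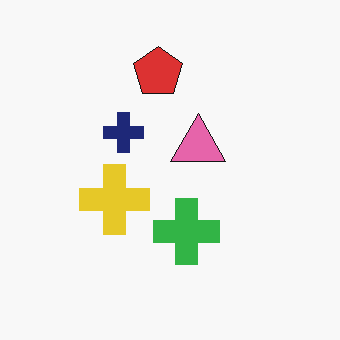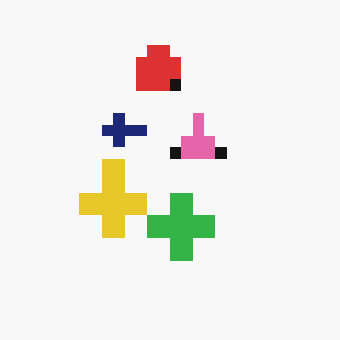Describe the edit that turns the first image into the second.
It was coarsely pixelated.

Shapes are reduced to large square blocks; fine edges and outlines are lost — a downscale-then-upscale (mosaic) effect.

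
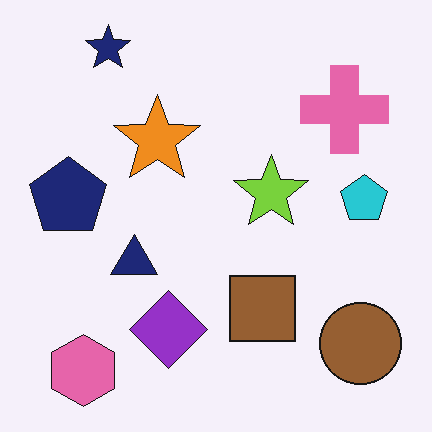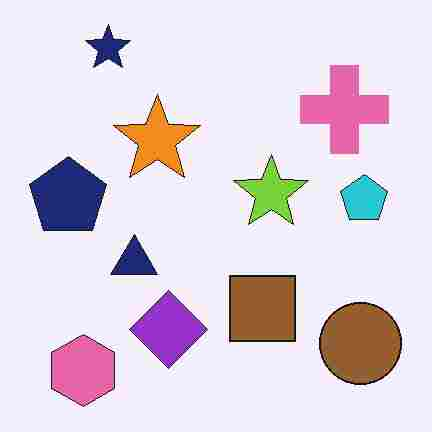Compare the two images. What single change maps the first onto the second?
The second image is the first degraded with heavy JPEG compression.

Blocky 8×8 compression artifacts appear around shape edges and the flat background shows ringing — characteristic JPEG degradation.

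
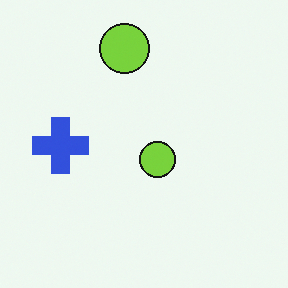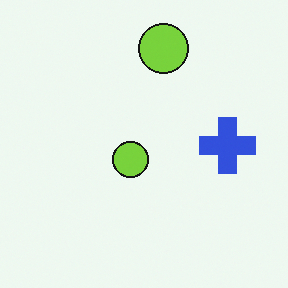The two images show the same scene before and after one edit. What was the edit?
Flipped horizontally (left ↔ right).

The blue cross is in the left of the first image and the right of the second — shapes on opposite sides of the vertical midline have swapped in a mirror flip.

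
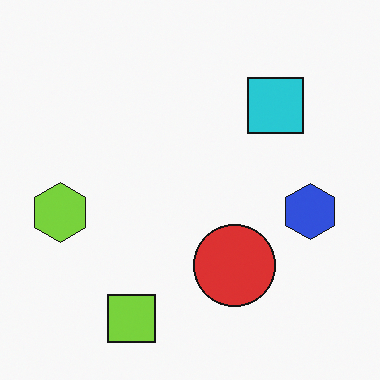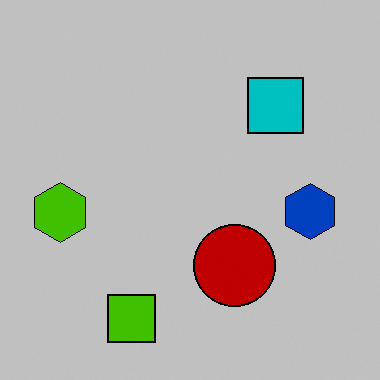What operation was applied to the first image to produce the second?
The transformation is: heavily posterized to just a handful of flat colors.

Each flat color has snapped to a coarser quantized level — most visibly, the near-white background has dropped to a flat grey.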